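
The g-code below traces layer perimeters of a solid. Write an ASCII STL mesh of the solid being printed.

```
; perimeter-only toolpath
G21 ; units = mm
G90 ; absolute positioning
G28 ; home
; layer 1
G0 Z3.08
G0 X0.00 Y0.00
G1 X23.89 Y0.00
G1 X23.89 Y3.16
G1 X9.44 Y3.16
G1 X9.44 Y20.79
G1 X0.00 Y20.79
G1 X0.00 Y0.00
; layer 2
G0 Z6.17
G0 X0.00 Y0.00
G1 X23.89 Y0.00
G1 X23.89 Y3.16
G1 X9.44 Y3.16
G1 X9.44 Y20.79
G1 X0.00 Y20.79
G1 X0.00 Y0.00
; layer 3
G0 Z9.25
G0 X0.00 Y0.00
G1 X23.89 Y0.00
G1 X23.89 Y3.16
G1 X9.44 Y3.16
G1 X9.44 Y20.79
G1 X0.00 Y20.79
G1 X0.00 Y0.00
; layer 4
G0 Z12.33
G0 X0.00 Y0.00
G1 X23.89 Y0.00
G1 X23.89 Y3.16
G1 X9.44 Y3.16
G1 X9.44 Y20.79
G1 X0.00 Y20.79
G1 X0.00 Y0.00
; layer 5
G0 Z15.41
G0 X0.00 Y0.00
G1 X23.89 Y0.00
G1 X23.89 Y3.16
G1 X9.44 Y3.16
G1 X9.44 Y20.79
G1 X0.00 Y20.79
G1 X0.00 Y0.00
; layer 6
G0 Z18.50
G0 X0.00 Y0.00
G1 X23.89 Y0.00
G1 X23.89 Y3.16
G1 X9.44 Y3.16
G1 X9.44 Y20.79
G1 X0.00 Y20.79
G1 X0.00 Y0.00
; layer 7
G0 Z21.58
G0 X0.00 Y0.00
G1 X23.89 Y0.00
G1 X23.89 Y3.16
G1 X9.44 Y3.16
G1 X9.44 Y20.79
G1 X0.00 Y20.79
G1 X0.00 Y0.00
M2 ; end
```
solid part
  facet normal 0.0000 0.0000 -1.0000
    outer loop
      vertex 23.89 3.16 0.00
      vertex 23.89 0.00 0.00
      vertex 0.00 0.00 0.00
    endloop
  endfacet
  facet normal 0.0000 0.0000 -1.0000
    outer loop
      vertex 9.44 3.16 0.00
      vertex 23.89 3.16 0.00
      vertex 0.00 0.00 0.00
    endloop
  endfacet
  facet normal 0.0000 0.0000 -1.0000
    outer loop
      vertex 9.44 20.79 0.00
      vertex 9.44 3.16 0.00
      vertex 0.00 0.00 0.00
    endloop
  endfacet
  facet normal 0.0000 0.0000 -1.0000
    outer loop
      vertex 0.00 20.79 0.00
      vertex 9.44 20.79 0.00
      vertex 0.00 0.00 0.00
    endloop
  endfacet
  facet normal 0.0000 0.0000 1.0000
    outer loop
      vertex 0.00 0.00 21.58
      vertex 23.89 0.00 21.58
      vertex 23.89 3.16 21.58
    endloop
  endfacet
  facet normal 0.0000 0.0000 1.0000
    outer loop
      vertex 0.00 0.00 21.58
      vertex 23.89 3.16 21.58
      vertex 9.44 3.16 21.58
    endloop
  endfacet
  facet normal 0.0000 0.0000 1.0000
    outer loop
      vertex 0.00 0.00 21.58
      vertex 9.44 3.16 21.58
      vertex 9.44 20.79 21.58
    endloop
  endfacet
  facet normal 0.0000 0.0000 1.0000
    outer loop
      vertex 0.00 0.00 21.58
      vertex 9.44 20.79 21.58
      vertex 0.00 20.79 21.58
    endloop
  endfacet
  facet normal 0.0000 -1.0000 0.0000
    outer loop
      vertex 0.00 0.00 0.00
      vertex 23.89 0.00 0.00
      vertex 23.89 0.00 21.58
    endloop
  endfacet
  facet normal 0.0000 -1.0000 0.0000
    outer loop
      vertex 0.00 0.00 0.00
      vertex 23.89 0.00 21.58
      vertex 0.00 0.00 21.58
    endloop
  endfacet
  facet normal 1.0000 0.0000 0.0000
    outer loop
      vertex 23.89 0.00 0.00
      vertex 23.89 3.16 0.00
      vertex 23.89 3.16 21.58
    endloop
  endfacet
  facet normal 1.0000 0.0000 0.0000
    outer loop
      vertex 23.89 0.00 0.00
      vertex 23.89 3.16 21.58
      vertex 23.89 0.00 21.58
    endloop
  endfacet
  facet normal 0.0000 1.0000 0.0000
    outer loop
      vertex 23.89 3.16 0.00
      vertex 9.44 3.16 0.00
      vertex 9.44 3.16 21.58
    endloop
  endfacet
  facet normal 0.0000 1.0000 0.0000
    outer loop
      vertex 23.89 3.16 0.00
      vertex 9.44 3.16 21.58
      vertex 23.89 3.16 21.58
    endloop
  endfacet
  facet normal 1.0000 0.0000 0.0000
    outer loop
      vertex 9.44 3.16 0.00
      vertex 9.44 20.79 0.00
      vertex 9.44 20.79 21.58
    endloop
  endfacet
  facet normal 1.0000 0.0000 0.0000
    outer loop
      vertex 9.44 3.16 0.00
      vertex 9.44 20.79 21.58
      vertex 9.44 3.16 21.58
    endloop
  endfacet
  facet normal 0.0000 1.0000 0.0000
    outer loop
      vertex 9.44 20.79 0.00
      vertex 0.00 20.79 0.00
      vertex 0.00 20.79 21.58
    endloop
  endfacet
  facet normal 0.0000 1.0000 0.0000
    outer loop
      vertex 9.44 20.79 0.00
      vertex 0.00 20.79 21.58
      vertex 9.44 20.79 21.58
    endloop
  endfacet
  facet normal -1.0000 0.0000 0.0000
    outer loop
      vertex 0.00 20.79 0.00
      vertex 0.00 0.00 0.00
      vertex 0.00 0.00 21.58
    endloop
  endfacet
  facet normal -1.0000 0.0000 0.0000
    outer loop
      vertex 0.00 20.79 0.00
      vertex 0.00 0.00 21.58
      vertex 0.00 20.79 21.58
    endloop
  endfacet
endsolid part

The G0 Z moves step by Δz≈3.08 mm. Every layer's G1 loop is the same polygon, so the solid is a straight extrusion of it from z=0 to z≈21.6. Closing with flat bottom and top caps and triangulating gives 20 facets — an L-shaped prism: outer 23.9 × 20.8 mm, arm thicknesses ≈ 3.16 mm (horizontal) and 9.44 mm (vertical), extruded 21.6 mm in z.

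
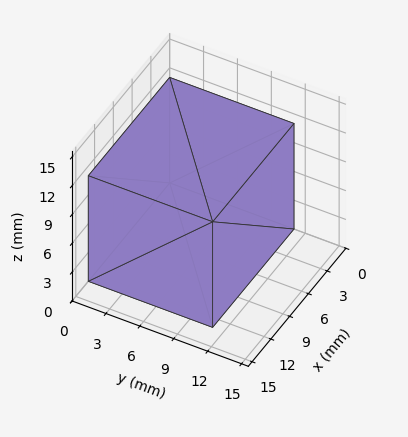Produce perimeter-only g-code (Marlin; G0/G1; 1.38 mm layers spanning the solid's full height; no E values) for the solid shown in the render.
Reading the render: the shape is a rectangular box, roughly 13 × 11 mm footprint and 11 mm tall (dimensions read to the nearest mm from the axis ticks). For the g-code, the solid's height is divided into equal slices at the stated Δz and each level perimeter traced with G1 moves after a G0 lift.

; perimeter-only toolpath
G21 ; units = mm
G90 ; absolute positioning
G28 ; home
; layer 1
G0 Z1.38
G0 X0.00 Y0.00
G1 X13.00 Y0.00
G1 X13.00 Y11.00
G1 X0.00 Y11.00
G1 X0.00 Y0.00
; layer 2
G0 Z2.75
G0 X0.00 Y0.00
G1 X13.00 Y0.00
G1 X13.00 Y11.00
G1 X0.00 Y11.00
G1 X0.00 Y0.00
; layer 3
G0 Z4.12
G0 X0.00 Y0.00
G1 X13.00 Y0.00
G1 X13.00 Y11.00
G1 X0.00 Y11.00
G1 X0.00 Y0.00
; layer 4
G0 Z5.50
G0 X0.00 Y0.00
G1 X13.00 Y0.00
G1 X13.00 Y11.00
G1 X0.00 Y11.00
G1 X0.00 Y0.00
; layer 5
G0 Z6.88
G0 X0.00 Y0.00
G1 X13.00 Y0.00
G1 X13.00 Y11.00
G1 X0.00 Y11.00
G1 X0.00 Y0.00
; layer 6
G0 Z8.25
G0 X0.00 Y0.00
G1 X13.00 Y0.00
G1 X13.00 Y11.00
G1 X0.00 Y11.00
G1 X0.00 Y0.00
; layer 7
G0 Z9.62
G0 X0.00 Y0.00
G1 X13.00 Y0.00
G1 X13.00 Y11.00
G1 X0.00 Y11.00
G1 X0.00 Y0.00
; layer 8
G0 Z11.00
G0 X0.00 Y0.00
G1 X13.00 Y0.00
G1 X13.00 Y11.00
G1 X0.00 Y11.00
G1 X0.00 Y0.00
M2 ; end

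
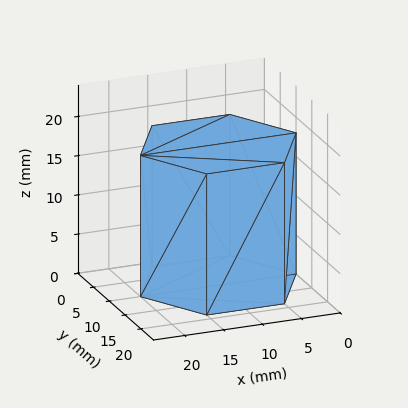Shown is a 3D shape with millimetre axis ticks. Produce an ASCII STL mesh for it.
Reading the render: the shape is a regular 6-sided prism (a cylinder approximated with 6 flat sides), circumscribed radius ≈ 10 mm, height ≈ 18 mm (dimensions read to the nearest mm from the axis ticks). For the STL, each face is triangulated and given an outward normal.

solid part
  facet normal 0.0000 0.0000 -1.0000
    outer loop
      vertex 5.000 18.660 0.000
      vertex 15.000 18.660 0.000
      vertex 20.000 10.000 0.000
    endloop
  endfacet
  facet normal 0.0000 0.0000 -1.0000
    outer loop
      vertex 0.000 10.000 0.000
      vertex 5.000 18.660 0.000
      vertex 20.000 10.000 0.000
    endloop
  endfacet
  facet normal 0.0000 0.0000 -1.0000
    outer loop
      vertex 5.000 1.340 0.000
      vertex 0.000 10.000 0.000
      vertex 20.000 10.000 0.000
    endloop
  endfacet
  facet normal 0.0000 0.0000 -1.0000
    outer loop
      vertex 15.000 1.340 0.000
      vertex 5.000 1.340 0.000
      vertex 20.000 10.000 0.000
    endloop
  endfacet
  facet normal 0.0000 0.0000 1.0000
    outer loop
      vertex 20.000 10.000 18.000
      vertex 15.000 18.660 18.000
      vertex 5.000 18.660 18.000
    endloop
  endfacet
  facet normal 0.0000 0.0000 1.0000
    outer loop
      vertex 20.000 10.000 18.000
      vertex 5.000 18.660 18.000
      vertex 0.000 10.000 18.000
    endloop
  endfacet
  facet normal 0.0000 0.0000 1.0000
    outer loop
      vertex 20.000 10.000 18.000
      vertex 0.000 10.000 18.000
      vertex 5.000 1.340 18.000
    endloop
  endfacet
  facet normal 0.0000 0.0000 1.0000
    outer loop
      vertex 20.000 10.000 18.000
      vertex 5.000 1.340 18.000
      vertex 15.000 1.340 18.000
    endloop
  endfacet
  facet normal 0.8660 0.5000 0.0000
    outer loop
      vertex 20.000 10.000 0.000
      vertex 15.000 18.660 0.000
      vertex 15.000 18.660 18.000
    endloop
  endfacet
  facet normal 0.8660 0.5000 0.0000
    outer loop
      vertex 20.000 10.000 0.000
      vertex 15.000 18.660 18.000
      vertex 20.000 10.000 18.000
    endloop
  endfacet
  facet normal 0.0000 1.0000 0.0000
    outer loop
      vertex 15.000 18.660 0.000
      vertex 5.000 18.660 0.000
      vertex 5.000 18.660 18.000
    endloop
  endfacet
  facet normal 0.0000 1.0000 0.0000
    outer loop
      vertex 15.000 18.660 0.000
      vertex 5.000 18.660 18.000
      vertex 15.000 18.660 18.000
    endloop
  endfacet
  facet normal -0.8660 0.5000 0.0000
    outer loop
      vertex 5.000 18.660 0.000
      vertex 0.000 10.000 0.000
      vertex 0.000 10.000 18.000
    endloop
  endfacet
  facet normal -0.8660 0.5000 0.0000
    outer loop
      vertex 5.000 18.660 0.000
      vertex 0.000 10.000 18.000
      vertex 5.000 18.660 18.000
    endloop
  endfacet
  facet normal -0.8660 -0.5000 0.0000
    outer loop
      vertex 0.000 10.000 0.000
      vertex 5.000 1.340 0.000
      vertex 5.000 1.340 18.000
    endloop
  endfacet
  facet normal -0.8660 -0.5000 0.0000
    outer loop
      vertex 0.000 10.000 0.000
      vertex 5.000 1.340 18.000
      vertex 0.000 10.000 18.000
    endloop
  endfacet
  facet normal 0.0000 -1.0000 0.0000
    outer loop
      vertex 5.000 1.340 0.000
      vertex 15.000 1.340 0.000
      vertex 15.000 1.340 18.000
    endloop
  endfacet
  facet normal 0.0000 -1.0000 0.0000
    outer loop
      vertex 5.000 1.340 0.000
      vertex 15.000 1.340 18.000
      vertex 5.000 1.340 18.000
    endloop
  endfacet
  facet normal 0.8660 -0.5000 0.0000
    outer loop
      vertex 15.000 1.340 0.000
      vertex 20.000 10.000 0.000
      vertex 20.000 10.000 18.000
    endloop
  endfacet
  facet normal 0.8660 -0.5000 0.0000
    outer loop
      vertex 15.000 1.340 0.000
      vertex 20.000 10.000 18.000
      vertex 15.000 1.340 18.000
    endloop
  endfacet
endsolid part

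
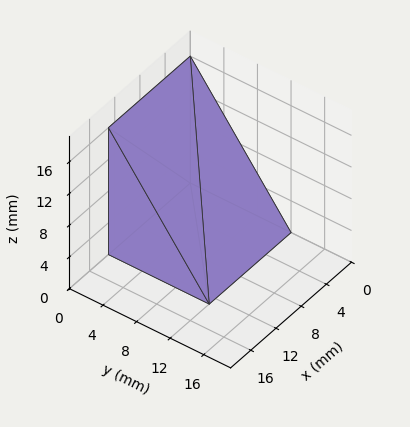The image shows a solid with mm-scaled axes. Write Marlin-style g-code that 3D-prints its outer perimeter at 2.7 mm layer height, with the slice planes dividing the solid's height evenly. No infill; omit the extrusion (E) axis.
Reading the render: the shape is a wedge (ramp): 13 × 12 mm base, rising to 16 mm along the y=0 edge and sloping linearly to z=0 at y=12 (dimensions read to the nearest mm from the axis ticks). For the g-code, the solid's height is divided into equal slices at the stated Δz and each level perimeter traced with G1 moves after a G0 lift.

; perimeter-only toolpath
G21 ; units = mm
G90 ; absolute positioning
G28 ; home
; layer 1
G0 Z2.7
G0 X0.0 Y0.0
G1 X13.0 Y0.0
G1 X13.0 Y10.0
G1 X0.0 Y10.0
G1 X0.0 Y0.0
; layer 2
G0 Z5.3
G0 X0.0 Y0.0
G1 X13.0 Y0.0
G1 X13.0 Y8.0
G1 X0.0 Y8.0
G1 X0.0 Y0.0
; layer 3
G0 Z8.0
G0 X0.0 Y0.0
G1 X13.0 Y0.0
G1 X13.0 Y6.0
G1 X0.0 Y6.0
G1 X0.0 Y0.0
; layer 4
G0 Z10.7
G0 X0.0 Y0.0
G1 X13.0 Y0.0
G1 X13.0 Y4.0
G1 X0.0 Y4.0
G1 X0.0 Y0.0
; layer 5
G0 Z13.3
G0 X0.0 Y0.0
G1 X13.0 Y0.0
G1 X13.0 Y2.0
G1 X0.0 Y2.0
G1 X0.0 Y0.0
M2 ; end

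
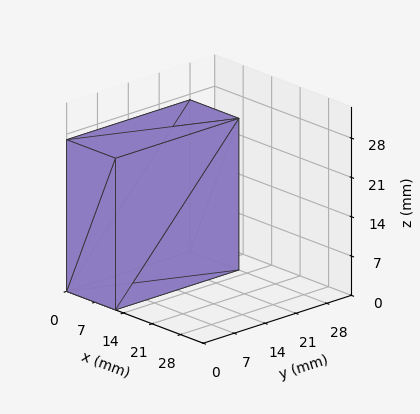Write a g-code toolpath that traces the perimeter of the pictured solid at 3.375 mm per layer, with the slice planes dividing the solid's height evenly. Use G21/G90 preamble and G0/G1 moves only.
Reading the render: the shape is a rectangular box, roughly 12 × 28 mm footprint and 27 mm tall (dimensions read to the nearest mm from the axis ticks). For the g-code, the solid's height is divided into equal slices at the stated Δz and each level perimeter traced with G1 moves after a G0 lift.

; perimeter-only toolpath
G21 ; units = mm
G90 ; absolute positioning
G28 ; home
; layer 1
G0 Z3.375
G0 X0.000 Y0.000
G1 X12.000 Y0.000
G1 X12.000 Y28.000
G1 X0.000 Y28.000
G1 X0.000 Y0.000
; layer 2
G0 Z6.750
G0 X0.000 Y0.000
G1 X12.000 Y0.000
G1 X12.000 Y28.000
G1 X0.000 Y28.000
G1 X0.000 Y0.000
; layer 3
G0 Z10.125
G0 X0.000 Y0.000
G1 X12.000 Y0.000
G1 X12.000 Y28.000
G1 X0.000 Y28.000
G1 X0.000 Y0.000
; layer 4
G0 Z13.500
G0 X0.000 Y0.000
G1 X12.000 Y0.000
G1 X12.000 Y28.000
G1 X0.000 Y28.000
G1 X0.000 Y0.000
; layer 5
G0 Z16.875
G0 X0.000 Y0.000
G1 X12.000 Y0.000
G1 X12.000 Y28.000
G1 X0.000 Y28.000
G1 X0.000 Y0.000
; layer 6
G0 Z20.250
G0 X0.000 Y0.000
G1 X12.000 Y0.000
G1 X12.000 Y28.000
G1 X0.000 Y28.000
G1 X0.000 Y0.000
; layer 7
G0 Z23.625
G0 X0.000 Y0.000
G1 X12.000 Y0.000
G1 X12.000 Y28.000
G1 X0.000 Y28.000
G1 X0.000 Y0.000
; layer 8
G0 Z27.000
G0 X0.000 Y0.000
G1 X12.000 Y0.000
G1 X12.000 Y28.000
G1 X0.000 Y28.000
G1 X0.000 Y0.000
M2 ; end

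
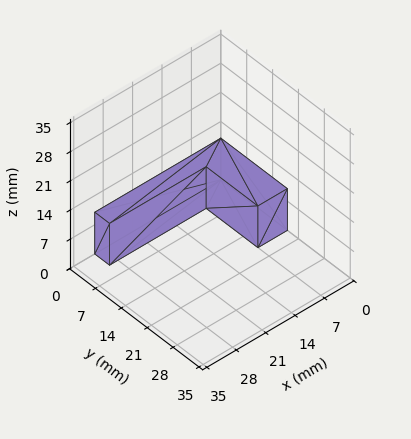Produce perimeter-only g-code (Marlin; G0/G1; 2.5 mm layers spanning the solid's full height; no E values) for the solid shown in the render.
Reading the render: the shape is an L-shaped prism: outer 30 × 18 mm, arm thicknesses ≈ 4 mm (horizontal) and 7 mm (vertical), extruded 10 mm in z (dimensions read to the nearest mm from the axis ticks). For the g-code, the solid's height is divided into equal slices at the stated Δz and each level perimeter traced with G1 moves after a G0 lift.

; perimeter-only toolpath
G21 ; units = mm
G90 ; absolute positioning
G28 ; home
; layer 1
G0 Z2.5
G0 X0.0 Y0.0
G1 X30.0 Y0.0
G1 X30.0 Y4.0
G1 X7.0 Y4.0
G1 X7.0 Y18.0
G1 X0.0 Y18.0
G1 X0.0 Y0.0
; layer 2
G0 Z5.0
G0 X0.0 Y0.0
G1 X30.0 Y0.0
G1 X30.0 Y4.0
G1 X7.0 Y4.0
G1 X7.0 Y18.0
G1 X0.0 Y18.0
G1 X0.0 Y0.0
; layer 3
G0 Z7.5
G0 X0.0 Y0.0
G1 X30.0 Y0.0
G1 X30.0 Y4.0
G1 X7.0 Y4.0
G1 X7.0 Y18.0
G1 X0.0 Y18.0
G1 X0.0 Y0.0
; layer 4
G0 Z10.0
G0 X0.0 Y0.0
G1 X30.0 Y0.0
G1 X30.0 Y4.0
G1 X7.0 Y4.0
G1 X7.0 Y18.0
G1 X0.0 Y18.0
G1 X0.0 Y0.0
M2 ; end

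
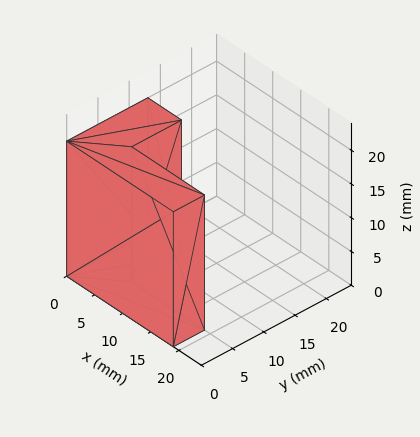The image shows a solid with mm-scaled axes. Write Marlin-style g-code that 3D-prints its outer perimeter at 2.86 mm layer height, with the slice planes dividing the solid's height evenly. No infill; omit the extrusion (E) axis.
Reading the render: the shape is an L-shaped prism: outer 19 × 13 mm, arm thicknesses ≈ 5 mm (horizontal) and 6 mm (vertical), extruded 20 mm in z (dimensions read to the nearest mm from the axis ticks). For the g-code, the solid's height is divided into equal slices at the stated Δz and each level perimeter traced with G1 moves after a G0 lift.

; perimeter-only toolpath
G21 ; units = mm
G90 ; absolute positioning
G28 ; home
; layer 1
G0 Z2.86
G0 X0.00 Y0.00
G1 X19.00 Y0.00
G1 X19.00 Y5.00
G1 X6.00 Y5.00
G1 X6.00 Y13.00
G1 X0.00 Y13.00
G1 X0.00 Y0.00
; layer 2
G0 Z5.71
G0 X0.00 Y0.00
G1 X19.00 Y0.00
G1 X19.00 Y5.00
G1 X6.00 Y5.00
G1 X6.00 Y13.00
G1 X0.00 Y13.00
G1 X0.00 Y0.00
; layer 3
G0 Z8.57
G0 X0.00 Y0.00
G1 X19.00 Y0.00
G1 X19.00 Y5.00
G1 X6.00 Y5.00
G1 X6.00 Y13.00
G1 X0.00 Y13.00
G1 X0.00 Y0.00
; layer 4
G0 Z11.43
G0 X0.00 Y0.00
G1 X19.00 Y0.00
G1 X19.00 Y5.00
G1 X6.00 Y5.00
G1 X6.00 Y13.00
G1 X0.00 Y13.00
G1 X0.00 Y0.00
; layer 5
G0 Z14.29
G0 X0.00 Y0.00
G1 X19.00 Y0.00
G1 X19.00 Y5.00
G1 X6.00 Y5.00
G1 X6.00 Y13.00
G1 X0.00 Y13.00
G1 X0.00 Y0.00
; layer 6
G0 Z17.14
G0 X0.00 Y0.00
G1 X19.00 Y0.00
G1 X19.00 Y5.00
G1 X6.00 Y5.00
G1 X6.00 Y13.00
G1 X0.00 Y13.00
G1 X0.00 Y0.00
; layer 7
G0 Z20.00
G0 X0.00 Y0.00
G1 X19.00 Y0.00
G1 X19.00 Y5.00
G1 X6.00 Y5.00
G1 X6.00 Y13.00
G1 X0.00 Y13.00
G1 X0.00 Y0.00
M2 ; end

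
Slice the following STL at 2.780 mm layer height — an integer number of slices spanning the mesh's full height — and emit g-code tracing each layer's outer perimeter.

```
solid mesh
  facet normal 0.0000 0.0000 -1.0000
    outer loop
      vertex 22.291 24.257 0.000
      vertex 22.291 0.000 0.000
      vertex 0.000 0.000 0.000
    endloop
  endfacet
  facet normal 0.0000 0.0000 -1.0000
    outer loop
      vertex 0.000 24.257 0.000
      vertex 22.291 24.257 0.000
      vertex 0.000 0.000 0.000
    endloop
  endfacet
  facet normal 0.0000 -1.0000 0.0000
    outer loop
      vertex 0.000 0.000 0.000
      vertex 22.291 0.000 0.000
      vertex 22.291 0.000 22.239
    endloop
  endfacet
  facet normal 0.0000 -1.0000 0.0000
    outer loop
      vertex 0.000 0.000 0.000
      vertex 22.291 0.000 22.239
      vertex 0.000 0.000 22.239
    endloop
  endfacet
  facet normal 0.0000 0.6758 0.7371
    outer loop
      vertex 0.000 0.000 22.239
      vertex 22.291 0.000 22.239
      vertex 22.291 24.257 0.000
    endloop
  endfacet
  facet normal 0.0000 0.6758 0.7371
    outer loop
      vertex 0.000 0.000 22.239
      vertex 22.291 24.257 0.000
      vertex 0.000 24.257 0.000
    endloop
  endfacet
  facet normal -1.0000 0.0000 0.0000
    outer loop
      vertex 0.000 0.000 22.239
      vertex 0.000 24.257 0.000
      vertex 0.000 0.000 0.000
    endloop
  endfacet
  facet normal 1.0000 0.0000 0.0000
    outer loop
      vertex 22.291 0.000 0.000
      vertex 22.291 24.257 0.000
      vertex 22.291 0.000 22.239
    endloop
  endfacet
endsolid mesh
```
; perimeter-only toolpath
G21 ; units = mm
G90 ; absolute positioning
G28 ; home
; layer 1
G0 Z2.780
G0 X0.000 Y0.000
G1 X22.291 Y0.000
G1 X22.291 Y21.225
G1 X0.000 Y21.225
G1 X0.000 Y0.000
; layer 2
G0 Z5.560
G0 X0.000 Y0.000
G1 X22.291 Y0.000
G1 X22.291 Y18.193
G1 X0.000 Y18.193
G1 X0.000 Y0.000
; layer 3
G0 Z8.340
G0 X0.000 Y0.000
G1 X22.291 Y0.000
G1 X22.291 Y15.161
G1 X0.000 Y15.161
G1 X0.000 Y0.000
; layer 4
G0 Z11.120
G0 X0.000 Y0.000
G1 X22.291 Y0.000
G1 X22.291 Y12.129
G1 X0.000 Y12.129
G1 X0.000 Y0.000
; layer 5
G0 Z13.899
G0 X0.000 Y0.000
G1 X22.291 Y0.000
G1 X22.291 Y9.096
G1 X0.000 Y9.096
G1 X0.000 Y0.000
; layer 6
G0 Z16.679
G0 X0.000 Y0.000
G1 X22.291 Y0.000
G1 X22.291 Y6.064
G1 X0.000 Y6.064
G1 X0.000 Y0.000
; layer 7
G0 Z19.459
G0 X0.000 Y0.000
G1 X22.291 Y0.000
G1 X22.291 Y3.032
G1 X0.000 Y3.032
G1 X0.000 Y0.000
M2 ; end

The solid is a wedge (ramp): 22.3 × 24.3 mm base, rising to 22.2 mm along the y=0 edge and sloping linearly to z=0 at y=24.3. Slicing at Δz = 2.780 mm — 8 equal slices spanning the solid's height, so layer i sits at z = i·h/8 — gives 7 non-empty perimeters. Each is a 4-segment closed polygon; G0 lifts to the layer z and rapids to the start vertex, then G1 traces the edges. The cross-section shrinks linearly with z (the slice at the apex is degenerate and omitted).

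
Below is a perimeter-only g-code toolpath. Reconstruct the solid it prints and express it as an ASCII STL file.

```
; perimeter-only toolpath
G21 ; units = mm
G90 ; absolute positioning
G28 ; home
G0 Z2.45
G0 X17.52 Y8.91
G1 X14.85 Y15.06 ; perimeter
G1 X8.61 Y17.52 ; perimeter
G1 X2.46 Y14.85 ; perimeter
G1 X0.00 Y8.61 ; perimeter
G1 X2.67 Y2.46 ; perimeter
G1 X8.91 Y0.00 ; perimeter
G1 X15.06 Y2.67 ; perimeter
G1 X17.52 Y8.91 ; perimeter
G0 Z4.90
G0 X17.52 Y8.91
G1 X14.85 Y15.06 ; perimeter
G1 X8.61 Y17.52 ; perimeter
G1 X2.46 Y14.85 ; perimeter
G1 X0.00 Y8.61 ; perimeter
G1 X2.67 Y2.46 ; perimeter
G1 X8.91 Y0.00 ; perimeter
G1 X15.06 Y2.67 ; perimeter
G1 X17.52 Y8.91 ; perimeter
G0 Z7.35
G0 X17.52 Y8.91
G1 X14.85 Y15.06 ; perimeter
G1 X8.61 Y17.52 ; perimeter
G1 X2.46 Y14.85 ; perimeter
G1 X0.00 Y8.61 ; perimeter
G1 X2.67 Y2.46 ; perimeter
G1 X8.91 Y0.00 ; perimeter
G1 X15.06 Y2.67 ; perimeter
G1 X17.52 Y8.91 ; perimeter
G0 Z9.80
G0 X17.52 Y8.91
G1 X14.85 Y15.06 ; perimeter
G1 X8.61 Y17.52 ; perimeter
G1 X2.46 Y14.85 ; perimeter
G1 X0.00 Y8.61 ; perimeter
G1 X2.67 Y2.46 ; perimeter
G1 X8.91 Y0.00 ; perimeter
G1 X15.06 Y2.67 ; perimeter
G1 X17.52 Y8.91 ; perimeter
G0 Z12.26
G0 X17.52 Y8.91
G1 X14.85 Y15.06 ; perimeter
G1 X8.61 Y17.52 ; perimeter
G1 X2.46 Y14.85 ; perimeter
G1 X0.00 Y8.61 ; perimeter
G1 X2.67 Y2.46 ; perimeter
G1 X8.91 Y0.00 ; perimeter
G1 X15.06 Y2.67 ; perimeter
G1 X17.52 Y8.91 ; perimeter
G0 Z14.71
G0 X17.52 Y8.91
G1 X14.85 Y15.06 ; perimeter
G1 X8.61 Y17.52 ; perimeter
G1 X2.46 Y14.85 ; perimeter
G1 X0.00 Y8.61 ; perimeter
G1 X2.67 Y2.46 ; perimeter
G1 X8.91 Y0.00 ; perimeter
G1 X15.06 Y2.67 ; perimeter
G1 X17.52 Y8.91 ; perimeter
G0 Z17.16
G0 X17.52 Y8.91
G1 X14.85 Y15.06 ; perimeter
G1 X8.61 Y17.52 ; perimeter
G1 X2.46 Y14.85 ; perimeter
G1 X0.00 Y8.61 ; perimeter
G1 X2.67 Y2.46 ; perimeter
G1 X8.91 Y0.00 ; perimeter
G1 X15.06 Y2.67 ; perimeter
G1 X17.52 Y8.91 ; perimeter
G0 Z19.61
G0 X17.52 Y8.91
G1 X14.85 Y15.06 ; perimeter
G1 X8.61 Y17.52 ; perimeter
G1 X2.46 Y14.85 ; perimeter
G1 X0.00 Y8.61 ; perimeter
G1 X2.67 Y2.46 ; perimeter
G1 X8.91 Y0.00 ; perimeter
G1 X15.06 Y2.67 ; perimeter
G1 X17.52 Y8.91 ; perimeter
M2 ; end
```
solid part
  facet normal 0.0000 0.0000 -1.0000
    outer loop
      vertex 8.61 17.52 0.00
      vertex 14.85 15.06 0.00
      vertex 17.52 8.91 0.00
    endloop
  endfacet
  facet normal 0.0000 0.0000 -1.0000
    outer loop
      vertex 2.46 14.85 0.00
      vertex 8.61 17.52 0.00
      vertex 17.52 8.91 0.00
    endloop
  endfacet
  facet normal 0.0000 0.0000 -1.0000
    outer loop
      vertex 0.00 8.61 0.00
      vertex 2.46 14.85 0.00
      vertex 17.52 8.91 0.00
    endloop
  endfacet
  facet normal 0.0000 0.0000 -1.0000
    outer loop
      vertex 2.67 2.46 0.00
      vertex 0.00 8.61 0.00
      vertex 17.52 8.91 0.00
    endloop
  endfacet
  facet normal 0.0000 0.0000 -1.0000
    outer loop
      vertex 8.91 0.00 0.00
      vertex 2.67 2.46 0.00
      vertex 17.52 8.91 0.00
    endloop
  endfacet
  facet normal 0.0000 0.0000 -1.0000
    outer loop
      vertex 15.06 2.67 0.00
      vertex 8.91 0.00 0.00
      vertex 17.52 8.91 0.00
    endloop
  endfacet
  facet normal 0.0000 0.0000 1.0000
    outer loop
      vertex 17.52 8.91 19.61
      vertex 14.85 15.06 19.61
      vertex 8.61 17.52 19.61
    endloop
  endfacet
  facet normal 0.0000 0.0000 1.0000
    outer loop
      vertex 17.52 8.91 19.61
      vertex 8.61 17.52 19.61
      vertex 2.46 14.85 19.61
    endloop
  endfacet
  facet normal 0.0000 0.0000 1.0000
    outer loop
      vertex 17.52 8.91 19.61
      vertex 2.46 14.85 19.61
      vertex 0.00 8.61 19.61
    endloop
  endfacet
  facet normal 0.0000 0.0000 1.0000
    outer loop
      vertex 17.52 8.91 19.61
      vertex 0.00 8.61 19.61
      vertex 2.67 2.46 19.61
    endloop
  endfacet
  facet normal 0.0000 0.0000 1.0000
    outer loop
      vertex 17.52 8.91 19.61
      vertex 2.67 2.46 19.61
      vertex 8.91 0.00 19.61
    endloop
  endfacet
  facet normal 0.0000 0.0000 1.0000
    outer loop
      vertex 17.52 8.91 19.61
      vertex 8.91 0.00 19.61
      vertex 15.06 2.67 19.61
    endloop
  endfacet
  facet normal 0.9173 0.3982 0.0000
    outer loop
      vertex 17.52 8.91 0.00
      vertex 14.85 15.06 0.00
      vertex 14.85 15.06 19.61
    endloop
  endfacet
  facet normal 0.9173 0.3982 0.0000
    outer loop
      vertex 17.52 8.91 0.00
      vertex 14.85 15.06 19.61
      vertex 17.52 8.91 19.61
    endloop
  endfacet
  facet normal 0.3668 0.9303 0.0000
    outer loop
      vertex 14.85 15.06 0.00
      vertex 8.61 17.52 0.00
      vertex 8.61 17.52 19.61
    endloop
  endfacet
  facet normal 0.3668 0.9303 0.0000
    outer loop
      vertex 14.85 15.06 0.00
      vertex 8.61 17.52 19.61
      vertex 14.85 15.06 19.61
    endloop
  endfacet
  facet normal -0.3982 0.9173 0.0000
    outer loop
      vertex 8.61 17.52 0.00
      vertex 2.46 14.85 0.00
      vertex 2.46 14.85 19.61
    endloop
  endfacet
  facet normal -0.3982 0.9173 0.0000
    outer loop
      vertex 8.61 17.52 0.00
      vertex 2.46 14.85 19.61
      vertex 8.61 17.52 19.61
    endloop
  endfacet
  facet normal -0.9303 0.3668 0.0000
    outer loop
      vertex 2.46 14.85 0.00
      vertex 0.00 8.61 0.00
      vertex 0.00 8.61 19.61
    endloop
  endfacet
  facet normal -0.9303 0.3668 0.0000
    outer loop
      vertex 2.46 14.85 0.00
      vertex 0.00 8.61 19.61
      vertex 2.46 14.85 19.61
    endloop
  endfacet
  facet normal -0.9173 -0.3982 0.0000
    outer loop
      vertex 0.00 8.61 0.00
      vertex 2.67 2.46 0.00
      vertex 2.67 2.46 19.61
    endloop
  endfacet
  facet normal -0.9173 -0.3982 0.0000
    outer loop
      vertex 0.00 8.61 0.00
      vertex 2.67 2.46 19.61
      vertex 0.00 8.61 19.61
    endloop
  endfacet
  facet normal -0.3668 -0.9303 0.0000
    outer loop
      vertex 2.67 2.46 0.00
      vertex 8.91 0.00 0.00
      vertex 8.91 0.00 19.61
    endloop
  endfacet
  facet normal -0.3668 -0.9303 0.0000
    outer loop
      vertex 2.67 2.46 0.00
      vertex 8.91 0.00 19.61
      vertex 2.67 2.46 19.61
    endloop
  endfacet
  facet normal 0.3982 -0.9173 0.0000
    outer loop
      vertex 8.91 0.00 0.00
      vertex 15.06 2.67 0.00
      vertex 15.06 2.67 19.61
    endloop
  endfacet
  facet normal 0.3982 -0.9173 0.0000
    outer loop
      vertex 8.91 0.00 0.00
      vertex 15.06 2.67 19.61
      vertex 8.91 0.00 19.61
    endloop
  endfacet
  facet normal 0.9303 -0.3668 0.0000
    outer loop
      vertex 15.06 2.67 0.00
      vertex 17.52 8.91 0.00
      vertex 17.52 8.91 19.61
    endloop
  endfacet
  facet normal 0.9303 -0.3668 0.0000
    outer loop
      vertex 15.06 2.67 0.00
      vertex 17.52 8.91 19.61
      vertex 15.06 2.67 19.61
    endloop
  endfacet
endsolid part

The G0 Z moves step by Δz≈2.45 mm. Every layer's G1 loop is the same polygon, so the solid is a straight extrusion of it from z=0 to z≈19.6. Closing with flat bottom and top caps and triangulating gives 28 facets — a regular 8-sided prism (a cylinder approximated with 8 flat sides), circumscribed radius ≈ 8.76 mm, height ≈ 19.6 mm.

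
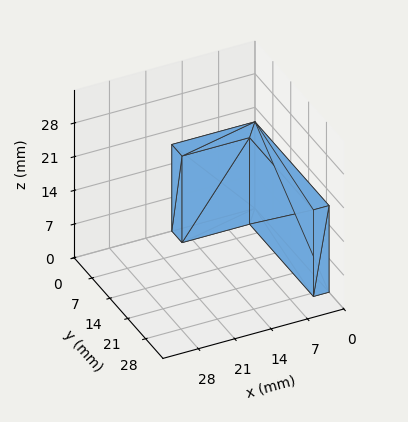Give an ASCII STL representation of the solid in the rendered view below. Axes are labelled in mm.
Reading the render: the shape is an L-shaped prism: outer 16 × 29 mm, arm thicknesses ≈ 4 mm (horizontal) and 3 mm (vertical), extruded 18 mm in z (dimensions read to the nearest mm from the axis ticks). For the STL, each face is triangulated and given an outward normal.

solid part
  facet normal 0.0000 0.0000 -1.0000
    outer loop
      vertex 16.00 4.00 0.00
      vertex 16.00 0.00 0.00
      vertex 0.00 0.00 0.00
    endloop
  endfacet
  facet normal 0.0000 0.0000 -1.0000
    outer loop
      vertex 3.00 4.00 0.00
      vertex 16.00 4.00 0.00
      vertex 0.00 0.00 0.00
    endloop
  endfacet
  facet normal 0.0000 0.0000 -1.0000
    outer loop
      vertex 3.00 29.00 0.00
      vertex 3.00 4.00 0.00
      vertex 0.00 0.00 0.00
    endloop
  endfacet
  facet normal 0.0000 0.0000 -1.0000
    outer loop
      vertex 0.00 29.00 0.00
      vertex 3.00 29.00 0.00
      vertex 0.00 0.00 0.00
    endloop
  endfacet
  facet normal 0.0000 0.0000 1.0000
    outer loop
      vertex 0.00 0.00 18.00
      vertex 16.00 0.00 18.00
      vertex 16.00 4.00 18.00
    endloop
  endfacet
  facet normal 0.0000 0.0000 1.0000
    outer loop
      vertex 0.00 0.00 18.00
      vertex 16.00 4.00 18.00
      vertex 3.00 4.00 18.00
    endloop
  endfacet
  facet normal 0.0000 0.0000 1.0000
    outer loop
      vertex 0.00 0.00 18.00
      vertex 3.00 4.00 18.00
      vertex 3.00 29.00 18.00
    endloop
  endfacet
  facet normal 0.0000 0.0000 1.0000
    outer loop
      vertex 0.00 0.00 18.00
      vertex 3.00 29.00 18.00
      vertex 0.00 29.00 18.00
    endloop
  endfacet
  facet normal 0.0000 -1.0000 0.0000
    outer loop
      vertex 0.00 0.00 0.00
      vertex 16.00 0.00 0.00
      vertex 16.00 0.00 18.00
    endloop
  endfacet
  facet normal 0.0000 -1.0000 0.0000
    outer loop
      vertex 0.00 0.00 0.00
      vertex 16.00 0.00 18.00
      vertex 0.00 0.00 18.00
    endloop
  endfacet
  facet normal 1.0000 0.0000 0.0000
    outer loop
      vertex 16.00 0.00 0.00
      vertex 16.00 4.00 0.00
      vertex 16.00 4.00 18.00
    endloop
  endfacet
  facet normal 1.0000 0.0000 0.0000
    outer loop
      vertex 16.00 0.00 0.00
      vertex 16.00 4.00 18.00
      vertex 16.00 0.00 18.00
    endloop
  endfacet
  facet normal 0.0000 1.0000 0.0000
    outer loop
      vertex 16.00 4.00 0.00
      vertex 3.00 4.00 0.00
      vertex 3.00 4.00 18.00
    endloop
  endfacet
  facet normal 0.0000 1.0000 0.0000
    outer loop
      vertex 16.00 4.00 0.00
      vertex 3.00 4.00 18.00
      vertex 16.00 4.00 18.00
    endloop
  endfacet
  facet normal 1.0000 0.0000 0.0000
    outer loop
      vertex 3.00 4.00 0.00
      vertex 3.00 29.00 0.00
      vertex 3.00 29.00 18.00
    endloop
  endfacet
  facet normal 1.0000 0.0000 0.0000
    outer loop
      vertex 3.00 4.00 0.00
      vertex 3.00 29.00 18.00
      vertex 3.00 4.00 18.00
    endloop
  endfacet
  facet normal 0.0000 1.0000 0.0000
    outer loop
      vertex 3.00 29.00 0.00
      vertex 0.00 29.00 0.00
      vertex 0.00 29.00 18.00
    endloop
  endfacet
  facet normal 0.0000 1.0000 0.0000
    outer loop
      vertex 3.00 29.00 0.00
      vertex 0.00 29.00 18.00
      vertex 3.00 29.00 18.00
    endloop
  endfacet
  facet normal -1.0000 0.0000 0.0000
    outer loop
      vertex 0.00 29.00 0.00
      vertex 0.00 0.00 0.00
      vertex 0.00 0.00 18.00
    endloop
  endfacet
  facet normal -1.0000 0.0000 0.0000
    outer loop
      vertex 0.00 29.00 0.00
      vertex 0.00 0.00 18.00
      vertex 0.00 29.00 18.00
    endloop
  endfacet
endsolid part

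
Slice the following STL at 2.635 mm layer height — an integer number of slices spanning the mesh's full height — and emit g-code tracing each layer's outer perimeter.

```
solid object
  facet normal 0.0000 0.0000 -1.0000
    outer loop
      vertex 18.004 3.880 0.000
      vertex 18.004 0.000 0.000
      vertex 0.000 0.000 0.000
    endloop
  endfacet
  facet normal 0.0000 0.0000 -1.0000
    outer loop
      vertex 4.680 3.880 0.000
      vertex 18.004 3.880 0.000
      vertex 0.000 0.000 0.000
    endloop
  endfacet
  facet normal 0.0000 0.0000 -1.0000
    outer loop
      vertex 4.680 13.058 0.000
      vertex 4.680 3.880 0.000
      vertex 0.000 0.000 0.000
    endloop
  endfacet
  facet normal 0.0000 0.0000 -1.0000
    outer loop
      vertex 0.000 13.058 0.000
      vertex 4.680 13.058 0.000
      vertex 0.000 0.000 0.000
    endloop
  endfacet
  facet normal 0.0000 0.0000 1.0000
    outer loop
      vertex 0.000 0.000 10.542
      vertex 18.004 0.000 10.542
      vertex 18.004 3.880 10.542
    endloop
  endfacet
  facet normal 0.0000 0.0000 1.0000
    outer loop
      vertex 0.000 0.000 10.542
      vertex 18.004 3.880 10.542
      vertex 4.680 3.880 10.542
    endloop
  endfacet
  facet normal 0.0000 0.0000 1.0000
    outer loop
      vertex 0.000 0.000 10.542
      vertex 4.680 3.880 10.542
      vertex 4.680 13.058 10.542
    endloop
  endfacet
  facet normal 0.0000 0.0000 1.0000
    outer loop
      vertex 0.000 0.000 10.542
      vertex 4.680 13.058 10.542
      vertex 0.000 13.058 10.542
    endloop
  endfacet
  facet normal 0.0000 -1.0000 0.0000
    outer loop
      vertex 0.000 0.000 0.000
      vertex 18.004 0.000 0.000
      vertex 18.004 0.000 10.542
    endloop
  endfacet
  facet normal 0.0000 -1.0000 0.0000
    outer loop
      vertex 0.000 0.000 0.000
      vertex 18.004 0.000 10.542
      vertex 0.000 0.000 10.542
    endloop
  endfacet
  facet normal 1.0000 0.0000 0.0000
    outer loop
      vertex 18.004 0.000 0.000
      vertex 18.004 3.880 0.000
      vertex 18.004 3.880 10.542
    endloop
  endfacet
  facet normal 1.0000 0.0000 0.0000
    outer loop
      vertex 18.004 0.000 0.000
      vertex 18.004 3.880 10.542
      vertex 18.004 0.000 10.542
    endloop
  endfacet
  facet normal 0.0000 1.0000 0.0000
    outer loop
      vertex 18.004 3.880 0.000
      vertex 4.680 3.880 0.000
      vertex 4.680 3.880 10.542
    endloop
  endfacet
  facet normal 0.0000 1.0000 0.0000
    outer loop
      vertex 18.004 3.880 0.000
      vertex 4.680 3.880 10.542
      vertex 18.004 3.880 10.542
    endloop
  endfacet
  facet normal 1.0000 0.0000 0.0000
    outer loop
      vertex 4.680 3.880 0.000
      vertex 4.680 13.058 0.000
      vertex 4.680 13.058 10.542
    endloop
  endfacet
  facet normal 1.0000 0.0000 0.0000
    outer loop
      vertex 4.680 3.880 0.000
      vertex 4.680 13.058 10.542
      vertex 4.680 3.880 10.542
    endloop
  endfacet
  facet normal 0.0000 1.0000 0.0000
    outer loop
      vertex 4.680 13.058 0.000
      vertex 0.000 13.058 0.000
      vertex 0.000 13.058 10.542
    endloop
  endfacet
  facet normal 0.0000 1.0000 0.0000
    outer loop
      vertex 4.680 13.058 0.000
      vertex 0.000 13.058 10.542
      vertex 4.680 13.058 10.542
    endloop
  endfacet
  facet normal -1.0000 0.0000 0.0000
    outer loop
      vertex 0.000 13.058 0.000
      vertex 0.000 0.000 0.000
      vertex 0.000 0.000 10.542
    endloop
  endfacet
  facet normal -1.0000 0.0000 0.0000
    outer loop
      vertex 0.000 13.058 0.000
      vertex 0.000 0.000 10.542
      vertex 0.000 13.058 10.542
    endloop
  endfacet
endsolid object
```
; perimeter-only toolpath
G21 ; units = mm
G90 ; absolute positioning
G28 ; home
; layer 1
G0 Z2.635
G0 X0.000 Y0.000
G1 X18.004 Y0.000
G1 X18.004 Y3.880
G1 X4.680 Y3.880
G1 X4.680 Y13.058
G1 X0.000 Y13.058
G1 X0.000 Y0.000
; layer 2
G0 Z5.271
G0 X0.000 Y0.000
G1 X18.004 Y0.000
G1 X18.004 Y3.880
G1 X4.680 Y3.880
G1 X4.680 Y13.058
G1 X0.000 Y13.058
G1 X0.000 Y0.000
; layer 3
G0 Z7.906
G0 X0.000 Y0.000
G1 X18.004 Y0.000
G1 X18.004 Y3.880
G1 X4.680 Y3.880
G1 X4.680 Y13.058
G1 X0.000 Y13.058
G1 X0.000 Y0.000
; layer 4
G0 Z10.542
G0 X0.000 Y0.000
G1 X18.004 Y0.000
G1 X18.004 Y3.880
G1 X4.680 Y3.880
G1 X4.680 Y13.058
G1 X0.000 Y13.058
G1 X0.000 Y0.000
M2 ; end

The solid is an L-shaped prism: outer 18 × 13.1 mm, arm thicknesses ≈ 3.88 mm (horizontal) and 4.68 mm (vertical), extruded 10.5 mm in z. Slicing at Δz = 2.635 mm — 4 equal slices spanning the solid's height, so layer i sits at z = i·h/4 — gives 4 non-empty perimeters. Each is a 6-segment closed polygon; G0 lifts to the layer z and rapids to the start vertex, then G1 traces the edges.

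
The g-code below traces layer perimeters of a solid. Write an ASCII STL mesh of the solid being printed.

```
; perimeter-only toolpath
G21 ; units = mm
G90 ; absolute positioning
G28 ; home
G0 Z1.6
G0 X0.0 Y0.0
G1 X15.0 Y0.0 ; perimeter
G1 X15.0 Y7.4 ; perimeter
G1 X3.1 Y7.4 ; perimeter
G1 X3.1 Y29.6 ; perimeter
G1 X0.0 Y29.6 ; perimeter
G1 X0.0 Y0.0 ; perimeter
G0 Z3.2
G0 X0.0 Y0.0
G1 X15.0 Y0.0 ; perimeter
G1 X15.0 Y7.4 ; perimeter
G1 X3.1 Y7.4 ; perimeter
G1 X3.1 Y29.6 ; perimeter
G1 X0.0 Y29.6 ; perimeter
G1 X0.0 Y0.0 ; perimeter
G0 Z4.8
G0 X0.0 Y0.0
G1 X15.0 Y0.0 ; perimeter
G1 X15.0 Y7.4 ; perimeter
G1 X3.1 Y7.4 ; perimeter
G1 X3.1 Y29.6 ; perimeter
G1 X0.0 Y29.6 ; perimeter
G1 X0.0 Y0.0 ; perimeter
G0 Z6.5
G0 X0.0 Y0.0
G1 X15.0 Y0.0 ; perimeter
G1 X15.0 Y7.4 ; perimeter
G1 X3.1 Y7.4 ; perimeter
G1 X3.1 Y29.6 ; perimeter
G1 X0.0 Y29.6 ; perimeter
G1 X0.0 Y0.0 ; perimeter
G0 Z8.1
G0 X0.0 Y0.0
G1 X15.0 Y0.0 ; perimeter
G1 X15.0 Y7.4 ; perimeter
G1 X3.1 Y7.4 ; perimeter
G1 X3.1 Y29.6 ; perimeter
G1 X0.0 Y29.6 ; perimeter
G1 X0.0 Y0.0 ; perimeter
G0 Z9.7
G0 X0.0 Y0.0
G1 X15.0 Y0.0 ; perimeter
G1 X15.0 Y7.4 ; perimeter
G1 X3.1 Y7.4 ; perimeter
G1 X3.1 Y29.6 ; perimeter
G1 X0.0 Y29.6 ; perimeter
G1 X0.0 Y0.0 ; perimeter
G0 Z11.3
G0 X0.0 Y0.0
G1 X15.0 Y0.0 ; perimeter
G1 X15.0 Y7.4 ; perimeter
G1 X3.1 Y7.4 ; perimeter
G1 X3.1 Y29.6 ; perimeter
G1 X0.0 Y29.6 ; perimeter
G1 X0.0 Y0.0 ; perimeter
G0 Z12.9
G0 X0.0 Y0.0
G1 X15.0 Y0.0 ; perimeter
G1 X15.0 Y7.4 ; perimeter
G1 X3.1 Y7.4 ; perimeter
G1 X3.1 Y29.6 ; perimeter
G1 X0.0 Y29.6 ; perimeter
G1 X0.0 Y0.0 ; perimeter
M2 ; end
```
solid part
  facet normal 0.0000 0.0000 -1.0000
    outer loop
      vertex 15.0 7.4 0.0
      vertex 15.0 0.0 0.0
      vertex 0.0 0.0 0.0
    endloop
  endfacet
  facet normal 0.0000 0.0000 -1.0000
    outer loop
      vertex 3.1 7.4 0.0
      vertex 15.0 7.4 0.0
      vertex 0.0 0.0 0.0
    endloop
  endfacet
  facet normal 0.0000 0.0000 -1.0000
    outer loop
      vertex 3.1 29.6 0.0
      vertex 3.1 7.4 0.0
      vertex 0.0 0.0 0.0
    endloop
  endfacet
  facet normal 0.0000 0.0000 -1.0000
    outer loop
      vertex 0.0 29.6 0.0
      vertex 3.1 29.6 0.0
      vertex 0.0 0.0 0.0
    endloop
  endfacet
  facet normal 0.0000 0.0000 1.0000
    outer loop
      vertex 0.0 0.0 12.9
      vertex 15.0 0.0 12.9
      vertex 15.0 7.4 12.9
    endloop
  endfacet
  facet normal 0.0000 0.0000 1.0000
    outer loop
      vertex 0.0 0.0 12.9
      vertex 15.0 7.4 12.9
      vertex 3.1 7.4 12.9
    endloop
  endfacet
  facet normal 0.0000 0.0000 1.0000
    outer loop
      vertex 0.0 0.0 12.9
      vertex 3.1 7.4 12.9
      vertex 3.1 29.6 12.9
    endloop
  endfacet
  facet normal 0.0000 0.0000 1.0000
    outer loop
      vertex 0.0 0.0 12.9
      vertex 3.1 29.6 12.9
      vertex 0.0 29.6 12.9
    endloop
  endfacet
  facet normal 0.0000 -1.0000 0.0000
    outer loop
      vertex 0.0 0.0 0.0
      vertex 15.0 0.0 0.0
      vertex 15.0 0.0 12.9
    endloop
  endfacet
  facet normal 0.0000 -1.0000 0.0000
    outer loop
      vertex 0.0 0.0 0.0
      vertex 15.0 0.0 12.9
      vertex 0.0 0.0 12.9
    endloop
  endfacet
  facet normal 1.0000 0.0000 0.0000
    outer loop
      vertex 15.0 0.0 0.0
      vertex 15.0 7.4 0.0
      vertex 15.0 7.4 12.9
    endloop
  endfacet
  facet normal 1.0000 0.0000 0.0000
    outer loop
      vertex 15.0 0.0 0.0
      vertex 15.0 7.4 12.9
      vertex 15.0 0.0 12.9
    endloop
  endfacet
  facet normal 0.0000 1.0000 0.0000
    outer loop
      vertex 15.0 7.4 0.0
      vertex 3.1 7.4 0.0
      vertex 3.1 7.4 12.9
    endloop
  endfacet
  facet normal 0.0000 1.0000 0.0000
    outer loop
      vertex 15.0 7.4 0.0
      vertex 3.1 7.4 12.9
      vertex 15.0 7.4 12.9
    endloop
  endfacet
  facet normal 1.0000 0.0000 0.0000
    outer loop
      vertex 3.1 7.4 0.0
      vertex 3.1 29.6 0.0
      vertex 3.1 29.6 12.9
    endloop
  endfacet
  facet normal 1.0000 0.0000 0.0000
    outer loop
      vertex 3.1 7.4 0.0
      vertex 3.1 29.6 12.9
      vertex 3.1 7.4 12.9
    endloop
  endfacet
  facet normal 0.0000 1.0000 0.0000
    outer loop
      vertex 3.1 29.6 0.0
      vertex 0.0 29.6 0.0
      vertex 0.0 29.6 12.9
    endloop
  endfacet
  facet normal 0.0000 1.0000 0.0000
    outer loop
      vertex 3.1 29.6 0.0
      vertex 0.0 29.6 12.9
      vertex 3.1 29.6 12.9
    endloop
  endfacet
  facet normal -1.0000 0.0000 0.0000
    outer loop
      vertex 0.0 29.6 0.0
      vertex 0.0 0.0 0.0
      vertex 0.0 0.0 12.9
    endloop
  endfacet
  facet normal -1.0000 0.0000 0.0000
    outer loop
      vertex 0.0 29.6 0.0
      vertex 0.0 0.0 12.9
      vertex 0.0 29.6 12.9
    endloop
  endfacet
endsolid part

The G0 Z moves step by Δz≈1.6 mm. Every layer's G1 loop is the same polygon, so the solid is a straight extrusion of it from z=0 to z≈12.9. Closing with flat bottom and top caps and triangulating gives 20 facets — an L-shaped prism: outer 15 × 29.6 mm, arm thicknesses ≈ 7.4 mm (horizontal) and 3.1 mm (vertical), extruded 12.9 mm in z.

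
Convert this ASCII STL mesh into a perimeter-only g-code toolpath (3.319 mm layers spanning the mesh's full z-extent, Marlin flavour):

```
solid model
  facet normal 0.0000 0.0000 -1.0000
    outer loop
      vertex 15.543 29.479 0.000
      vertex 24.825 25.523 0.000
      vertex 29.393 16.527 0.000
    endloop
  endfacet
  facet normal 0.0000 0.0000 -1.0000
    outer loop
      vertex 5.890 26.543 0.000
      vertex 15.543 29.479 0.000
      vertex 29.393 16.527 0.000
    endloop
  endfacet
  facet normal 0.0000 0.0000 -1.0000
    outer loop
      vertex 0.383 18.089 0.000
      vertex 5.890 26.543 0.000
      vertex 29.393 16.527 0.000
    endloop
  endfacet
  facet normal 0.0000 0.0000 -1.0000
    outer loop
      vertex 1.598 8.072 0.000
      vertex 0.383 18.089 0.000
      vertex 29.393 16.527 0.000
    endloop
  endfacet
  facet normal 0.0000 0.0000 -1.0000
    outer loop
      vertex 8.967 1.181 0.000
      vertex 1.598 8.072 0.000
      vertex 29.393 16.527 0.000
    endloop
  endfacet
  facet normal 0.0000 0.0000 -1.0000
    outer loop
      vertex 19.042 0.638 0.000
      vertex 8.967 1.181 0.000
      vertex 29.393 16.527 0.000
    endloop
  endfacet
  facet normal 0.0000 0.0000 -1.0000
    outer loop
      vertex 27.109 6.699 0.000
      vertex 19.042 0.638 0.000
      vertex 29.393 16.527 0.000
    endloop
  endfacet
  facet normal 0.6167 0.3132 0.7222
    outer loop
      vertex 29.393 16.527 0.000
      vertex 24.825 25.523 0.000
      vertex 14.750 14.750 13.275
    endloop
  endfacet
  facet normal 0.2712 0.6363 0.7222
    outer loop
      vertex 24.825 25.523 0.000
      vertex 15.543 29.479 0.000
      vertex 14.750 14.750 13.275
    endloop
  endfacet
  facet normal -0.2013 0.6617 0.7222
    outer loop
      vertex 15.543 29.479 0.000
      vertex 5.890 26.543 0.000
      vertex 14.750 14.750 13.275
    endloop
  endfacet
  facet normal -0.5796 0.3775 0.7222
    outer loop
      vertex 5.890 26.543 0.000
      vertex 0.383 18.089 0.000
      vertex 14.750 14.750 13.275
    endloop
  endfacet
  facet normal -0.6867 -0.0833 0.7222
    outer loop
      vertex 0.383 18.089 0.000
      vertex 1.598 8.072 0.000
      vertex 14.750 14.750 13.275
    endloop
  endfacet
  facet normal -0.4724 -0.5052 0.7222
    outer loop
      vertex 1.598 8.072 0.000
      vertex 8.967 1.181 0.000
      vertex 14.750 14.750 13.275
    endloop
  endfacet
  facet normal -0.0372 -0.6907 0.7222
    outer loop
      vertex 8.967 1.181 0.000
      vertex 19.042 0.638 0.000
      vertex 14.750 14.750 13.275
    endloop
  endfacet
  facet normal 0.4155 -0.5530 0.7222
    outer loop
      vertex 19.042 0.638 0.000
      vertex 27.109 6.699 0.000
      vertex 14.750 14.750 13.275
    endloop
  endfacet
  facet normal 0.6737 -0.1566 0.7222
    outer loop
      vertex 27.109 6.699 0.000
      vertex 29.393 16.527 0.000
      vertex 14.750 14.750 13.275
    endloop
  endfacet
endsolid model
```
; perimeter-only toolpath
G21 ; units = mm
G90 ; absolute positioning
G28 ; home
; layer 1
G0 Z3.319
G0 X25.732 Y16.083
G1 X22.306 Y22.830
G1 X15.345 Y25.797
G1 X8.105 Y23.595
G1 X3.975 Y17.254
G1 X4.886 Y9.741
G1 X10.413 Y4.573
G1 X17.969 Y4.166
G1 X24.019 Y8.712
G1 X25.732 Y16.083
; layer 2
G0 Z6.638
G0 X22.072 Y15.639
G1 X19.788 Y20.136
G1 X15.146 Y22.114
G1 X10.320 Y20.646
G1 X7.566 Y16.419
G1 X8.174 Y11.411
G1 X11.858 Y7.966
G1 X16.896 Y7.694
G1 X20.930 Y10.724
G1 X22.072 Y15.639
; layer 3
G0 Z9.956
G0 X18.411 Y15.194
G1 X17.269 Y17.443
G1 X14.948 Y18.432
G1 X12.535 Y17.698
G1 X11.158 Y15.585
G1 X11.462 Y13.081
G1 X13.304 Y11.358
G1 X15.823 Y11.222
G1 X17.840 Y12.737
G1 X18.411 Y15.194
M2 ; end

The solid is a regular 9-sided pyramid, base circumscribed radius ≈ 14.8 mm, apex at z ≈ 13.3 mm. Slicing at Δz = 3.319 mm — 4 equal slices spanning the solid's height, so layer i sits at z = i·h/4 — gives 3 non-empty perimeters. Each is a 9-segment closed polygon; G0 lifts to the layer z and rapids to the start vertex, then G1 traces the edges. The cross-section shrinks linearly with z (the slice at the apex is degenerate and omitted).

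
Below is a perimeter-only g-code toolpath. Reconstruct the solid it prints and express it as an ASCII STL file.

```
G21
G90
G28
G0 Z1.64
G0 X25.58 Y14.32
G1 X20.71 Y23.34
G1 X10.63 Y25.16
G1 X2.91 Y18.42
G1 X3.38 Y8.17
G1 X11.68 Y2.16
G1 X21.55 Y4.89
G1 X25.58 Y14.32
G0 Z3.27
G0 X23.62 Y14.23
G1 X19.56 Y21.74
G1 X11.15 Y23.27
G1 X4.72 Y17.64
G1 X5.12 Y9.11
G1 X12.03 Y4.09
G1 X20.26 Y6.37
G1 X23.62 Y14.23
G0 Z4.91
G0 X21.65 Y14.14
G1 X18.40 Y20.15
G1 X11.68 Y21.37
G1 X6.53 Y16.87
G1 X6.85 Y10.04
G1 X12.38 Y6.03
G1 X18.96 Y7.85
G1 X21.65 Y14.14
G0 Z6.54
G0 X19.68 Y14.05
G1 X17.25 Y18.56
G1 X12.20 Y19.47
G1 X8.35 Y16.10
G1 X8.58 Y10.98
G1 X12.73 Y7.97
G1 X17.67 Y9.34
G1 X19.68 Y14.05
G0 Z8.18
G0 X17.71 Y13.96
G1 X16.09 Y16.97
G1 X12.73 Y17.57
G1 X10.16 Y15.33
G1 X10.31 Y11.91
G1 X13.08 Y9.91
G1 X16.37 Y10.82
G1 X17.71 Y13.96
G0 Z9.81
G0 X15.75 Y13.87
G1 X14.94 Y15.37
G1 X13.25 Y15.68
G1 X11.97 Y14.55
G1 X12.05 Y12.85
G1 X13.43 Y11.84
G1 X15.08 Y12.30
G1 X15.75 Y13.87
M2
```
solid part
  facet normal 0.0000 0.0000 -1.0000
    outer loop
      vertex 10.10 27.06 0.00
      vertex 21.87 24.93 0.00
      vertex 27.55 14.41 0.00
    endloop
  endfacet
  facet normal 0.0000 0.0000 -1.0000
    outer loop
      vertex 1.10 19.19 0.00
      vertex 10.10 27.06 0.00
      vertex 27.55 14.41 0.00
    endloop
  endfacet
  facet normal 0.0000 0.0000 -1.0000
    outer loop
      vertex 1.65 7.24 0.00
      vertex 1.10 19.19 0.00
      vertex 27.55 14.41 0.00
    endloop
  endfacet
  facet normal 0.0000 0.0000 -1.0000
    outer loop
      vertex 11.33 0.22 0.00
      vertex 1.65 7.24 0.00
      vertex 27.55 14.41 0.00
    endloop
  endfacet
  facet normal 0.0000 0.0000 -1.0000
    outer loop
      vertex 22.85 3.41 0.00
      vertex 11.33 0.22 0.00
      vertex 27.55 14.41 0.00
    endloop
  endfacet
  facet normal 0.5965 0.3221 0.7351
    outer loop
      vertex 27.55 14.41 0.00
      vertex 21.87 24.93 0.00
      vertex 13.78 13.78 11.45
    endloop
  endfacet
  facet normal 0.1207 0.6672 0.7350
    outer loop
      vertex 21.87 24.93 0.00
      vertex 10.10 27.06 0.00
      vertex 13.78 13.78 11.45
    endloop
  endfacet
  facet normal -0.4462 0.5103 0.7352
    outer loop
      vertex 10.10 27.06 0.00
      vertex 1.10 19.19 0.00
      vertex 13.78 13.78 11.45
    endloop
  endfacet
  facet normal -0.6772 -0.0312 0.7352
    outer loop
      vertex 1.10 19.19 0.00
      vertex 1.65 7.24 0.00
      vertex 13.78 13.78 11.45
    endloop
  endfacet
  facet normal -0.3980 -0.5488 0.7351
    outer loop
      vertex 1.65 7.24 0.00
      vertex 11.33 0.22 0.00
      vertex 13.78 13.78 11.45
    endloop
  endfacet
  facet normal 0.1809 -0.6534 0.7351
    outer loop
      vertex 11.33 0.22 0.00
      vertex 22.85 3.41 0.00
      vertex 13.78 13.78 11.45
    endloop
  endfacet
  facet normal 0.6234 -0.2664 0.7351
    outer loop
      vertex 22.85 3.41 0.00
      vertex 27.55 14.41 0.00
      vertex 13.78 13.78 11.45
    endloop
  endfacet
endsolid part

The G0 Z moves step by Δz≈1.64 mm. The G1 loops shrink linearly with z, so the solid tapers from its base footprint up to z≈11.4. Closing with a flat bottom cap and the tapered top and triangulating gives 12 facets — a regular 7-sided pyramid, base circumscribed radius ≈ 13.8 mm, apex at z ≈ 11.4 mm.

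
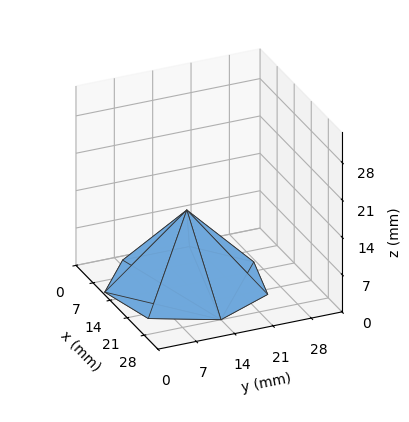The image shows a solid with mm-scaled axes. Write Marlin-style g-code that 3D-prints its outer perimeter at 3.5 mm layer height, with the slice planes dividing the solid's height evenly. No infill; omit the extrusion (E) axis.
Reading the render: the shape is a regular 7-sided pyramid, base circumscribed radius ≈ 14 mm, apex at z ≈ 14 mm (dimensions read to the nearest mm from the axis ticks). For the g-code, the solid's height is divided into equal slices at the stated Δz and each level perimeter traced with G1 moves after a G0 lift.

; perimeter-only toolpath
G21 ; units = mm
G90 ; absolute positioning
G28 ; home
; layer 1
G0 Z3.5
G0 X24.5 Y14.0
G1 X20.5 Y22.2
G1 X11.7 Y24.2
G1 X4.5 Y18.6
G1 X4.5 Y9.4
G1 X11.7 Y3.8
G1 X20.5 Y5.8
G1 X24.5 Y14.0
; layer 2
G0 Z7.0
G0 X21.0 Y14.0
G1 X18.4 Y19.4
G1 X12.4 Y20.8
G1 X7.7 Y17.1
G1 X7.7 Y10.9
G1 X12.4 Y7.2
G1 X18.4 Y8.6
G1 X21.0 Y14.0
; layer 3
G0 Z10.5
G0 X17.5 Y14.0
G1 X16.2 Y16.7
G1 X13.2 Y17.4
G1 X10.8 Y15.5
G1 X10.8 Y12.5
G1 X13.2 Y10.6
G1 X16.2 Y11.3
G1 X17.5 Y14.0
M2 ; end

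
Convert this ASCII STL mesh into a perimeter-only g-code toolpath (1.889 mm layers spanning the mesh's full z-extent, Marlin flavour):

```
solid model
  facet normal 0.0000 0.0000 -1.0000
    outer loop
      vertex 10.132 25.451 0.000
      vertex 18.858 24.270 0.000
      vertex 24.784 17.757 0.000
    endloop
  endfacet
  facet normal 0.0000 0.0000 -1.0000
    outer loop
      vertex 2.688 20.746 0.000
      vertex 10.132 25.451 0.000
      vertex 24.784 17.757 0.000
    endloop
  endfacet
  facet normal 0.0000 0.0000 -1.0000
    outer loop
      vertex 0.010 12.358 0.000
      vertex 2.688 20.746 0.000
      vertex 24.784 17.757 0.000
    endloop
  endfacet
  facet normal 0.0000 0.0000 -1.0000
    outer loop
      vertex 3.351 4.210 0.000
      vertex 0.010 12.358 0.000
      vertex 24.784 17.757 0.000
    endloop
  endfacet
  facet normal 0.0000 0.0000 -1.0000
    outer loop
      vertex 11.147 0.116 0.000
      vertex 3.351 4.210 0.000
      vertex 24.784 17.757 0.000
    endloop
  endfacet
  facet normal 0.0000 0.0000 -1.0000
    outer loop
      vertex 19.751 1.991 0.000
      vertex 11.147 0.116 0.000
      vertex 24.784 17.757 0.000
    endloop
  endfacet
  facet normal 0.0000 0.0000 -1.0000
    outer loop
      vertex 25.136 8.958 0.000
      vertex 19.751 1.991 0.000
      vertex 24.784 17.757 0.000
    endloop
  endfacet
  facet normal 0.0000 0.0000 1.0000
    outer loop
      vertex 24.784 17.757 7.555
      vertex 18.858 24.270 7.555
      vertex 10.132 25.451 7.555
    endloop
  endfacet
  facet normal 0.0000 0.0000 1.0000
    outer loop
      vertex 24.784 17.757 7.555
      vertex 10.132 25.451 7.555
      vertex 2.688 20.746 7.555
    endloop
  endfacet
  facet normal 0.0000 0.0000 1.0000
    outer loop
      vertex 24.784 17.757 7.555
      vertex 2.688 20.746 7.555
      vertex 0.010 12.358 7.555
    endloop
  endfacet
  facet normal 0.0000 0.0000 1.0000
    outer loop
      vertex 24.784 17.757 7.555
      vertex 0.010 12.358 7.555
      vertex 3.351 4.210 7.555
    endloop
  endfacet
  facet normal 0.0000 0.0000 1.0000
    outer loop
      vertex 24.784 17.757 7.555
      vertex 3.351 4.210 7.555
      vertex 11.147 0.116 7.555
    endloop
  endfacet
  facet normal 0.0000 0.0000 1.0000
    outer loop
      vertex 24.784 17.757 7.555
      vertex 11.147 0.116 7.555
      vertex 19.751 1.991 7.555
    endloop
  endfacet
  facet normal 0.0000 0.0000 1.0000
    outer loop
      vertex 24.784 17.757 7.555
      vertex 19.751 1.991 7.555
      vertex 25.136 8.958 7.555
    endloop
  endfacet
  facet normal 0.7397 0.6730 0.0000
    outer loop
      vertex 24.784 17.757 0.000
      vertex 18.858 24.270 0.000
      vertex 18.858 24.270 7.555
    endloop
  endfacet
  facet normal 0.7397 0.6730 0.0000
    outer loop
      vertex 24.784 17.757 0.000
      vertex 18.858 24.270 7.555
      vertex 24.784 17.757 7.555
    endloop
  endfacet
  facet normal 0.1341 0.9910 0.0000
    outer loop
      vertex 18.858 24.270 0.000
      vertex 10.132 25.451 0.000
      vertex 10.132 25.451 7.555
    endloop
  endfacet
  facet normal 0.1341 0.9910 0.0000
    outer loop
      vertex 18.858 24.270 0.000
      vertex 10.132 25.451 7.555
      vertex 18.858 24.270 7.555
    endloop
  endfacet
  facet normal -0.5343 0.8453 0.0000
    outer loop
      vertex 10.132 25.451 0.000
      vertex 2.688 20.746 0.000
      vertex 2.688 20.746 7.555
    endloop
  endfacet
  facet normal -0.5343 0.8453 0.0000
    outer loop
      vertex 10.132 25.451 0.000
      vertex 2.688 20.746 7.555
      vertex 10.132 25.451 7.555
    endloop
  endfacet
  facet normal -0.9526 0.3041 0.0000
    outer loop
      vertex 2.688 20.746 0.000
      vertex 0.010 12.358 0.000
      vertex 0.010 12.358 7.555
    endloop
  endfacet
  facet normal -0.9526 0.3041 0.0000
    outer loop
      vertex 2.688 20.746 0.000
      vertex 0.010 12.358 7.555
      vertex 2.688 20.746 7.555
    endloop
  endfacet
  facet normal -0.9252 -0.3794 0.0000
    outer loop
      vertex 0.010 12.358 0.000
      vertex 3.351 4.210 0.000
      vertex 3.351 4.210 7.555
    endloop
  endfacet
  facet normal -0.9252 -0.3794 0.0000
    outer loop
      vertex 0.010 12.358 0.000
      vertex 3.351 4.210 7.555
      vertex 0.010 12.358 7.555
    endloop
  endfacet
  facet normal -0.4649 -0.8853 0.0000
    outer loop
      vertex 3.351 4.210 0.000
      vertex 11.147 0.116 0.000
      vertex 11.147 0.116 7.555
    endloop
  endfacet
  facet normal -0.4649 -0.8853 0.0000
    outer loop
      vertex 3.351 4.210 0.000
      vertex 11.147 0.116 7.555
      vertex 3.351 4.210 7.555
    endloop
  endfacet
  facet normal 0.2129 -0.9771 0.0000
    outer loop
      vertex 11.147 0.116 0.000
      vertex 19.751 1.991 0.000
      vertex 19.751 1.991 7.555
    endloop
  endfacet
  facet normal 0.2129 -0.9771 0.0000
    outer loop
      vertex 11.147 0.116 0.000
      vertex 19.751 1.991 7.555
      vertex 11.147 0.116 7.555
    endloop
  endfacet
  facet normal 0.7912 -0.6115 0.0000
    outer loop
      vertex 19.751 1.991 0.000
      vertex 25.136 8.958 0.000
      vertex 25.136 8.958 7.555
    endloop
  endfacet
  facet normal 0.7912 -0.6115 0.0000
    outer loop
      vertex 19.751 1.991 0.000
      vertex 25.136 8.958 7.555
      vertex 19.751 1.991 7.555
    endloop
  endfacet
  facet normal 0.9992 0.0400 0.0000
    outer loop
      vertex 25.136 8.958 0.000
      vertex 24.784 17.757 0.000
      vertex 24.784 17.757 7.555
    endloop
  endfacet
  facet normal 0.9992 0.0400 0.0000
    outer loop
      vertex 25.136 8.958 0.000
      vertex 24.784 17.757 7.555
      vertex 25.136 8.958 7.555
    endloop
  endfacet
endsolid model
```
; perimeter-only toolpath
G21 ; units = mm
G90 ; absolute positioning
G28 ; home
; layer 1
G0 Z1.889
G0 X24.784 Y17.757
G1 X18.858 Y24.270
G1 X10.132 Y25.451
G1 X2.688 Y20.746
G1 X0.010 Y12.358
G1 X3.351 Y4.210
G1 X11.147 Y0.116
G1 X19.751 Y1.991
G1 X25.136 Y8.958
G1 X24.784 Y17.757
; layer 2
G0 Z3.777
G0 X24.784 Y17.757
G1 X18.858 Y24.270
G1 X10.132 Y25.451
G1 X2.688 Y20.746
G1 X0.010 Y12.358
G1 X3.351 Y4.210
G1 X11.147 Y0.116
G1 X19.751 Y1.991
G1 X25.136 Y8.958
G1 X24.784 Y17.757
; layer 3
G0 Z5.666
G0 X24.784 Y17.757
G1 X18.858 Y24.270
G1 X10.132 Y25.451
G1 X2.688 Y20.746
G1 X0.010 Y12.358
G1 X3.351 Y4.210
G1 X11.147 Y0.116
G1 X19.751 Y1.991
G1 X25.136 Y8.958
G1 X24.784 Y17.757
; layer 4
G0 Z7.555
G0 X24.784 Y17.757
G1 X18.858 Y24.270
G1 X10.132 Y25.451
G1 X2.688 Y20.746
G1 X0.010 Y12.358
G1 X3.351 Y4.210
G1 X11.147 Y0.116
G1 X19.751 Y1.991
G1 X25.136 Y8.958
G1 X24.784 Y17.757
M2 ; end

The solid is a regular 9-sided prism (a cylinder approximated with 9 flat sides), circumscribed radius ≈ 12.9 mm, height ≈ 7.55 mm. Slicing at Δz = 1.889 mm — 4 equal slices spanning the solid's height, so layer i sits at z = i·h/4 — gives 4 non-empty perimeters. Each is a 9-segment closed polygon; G0 lifts to the layer z and rapids to the start vertex, then G1 traces the edges.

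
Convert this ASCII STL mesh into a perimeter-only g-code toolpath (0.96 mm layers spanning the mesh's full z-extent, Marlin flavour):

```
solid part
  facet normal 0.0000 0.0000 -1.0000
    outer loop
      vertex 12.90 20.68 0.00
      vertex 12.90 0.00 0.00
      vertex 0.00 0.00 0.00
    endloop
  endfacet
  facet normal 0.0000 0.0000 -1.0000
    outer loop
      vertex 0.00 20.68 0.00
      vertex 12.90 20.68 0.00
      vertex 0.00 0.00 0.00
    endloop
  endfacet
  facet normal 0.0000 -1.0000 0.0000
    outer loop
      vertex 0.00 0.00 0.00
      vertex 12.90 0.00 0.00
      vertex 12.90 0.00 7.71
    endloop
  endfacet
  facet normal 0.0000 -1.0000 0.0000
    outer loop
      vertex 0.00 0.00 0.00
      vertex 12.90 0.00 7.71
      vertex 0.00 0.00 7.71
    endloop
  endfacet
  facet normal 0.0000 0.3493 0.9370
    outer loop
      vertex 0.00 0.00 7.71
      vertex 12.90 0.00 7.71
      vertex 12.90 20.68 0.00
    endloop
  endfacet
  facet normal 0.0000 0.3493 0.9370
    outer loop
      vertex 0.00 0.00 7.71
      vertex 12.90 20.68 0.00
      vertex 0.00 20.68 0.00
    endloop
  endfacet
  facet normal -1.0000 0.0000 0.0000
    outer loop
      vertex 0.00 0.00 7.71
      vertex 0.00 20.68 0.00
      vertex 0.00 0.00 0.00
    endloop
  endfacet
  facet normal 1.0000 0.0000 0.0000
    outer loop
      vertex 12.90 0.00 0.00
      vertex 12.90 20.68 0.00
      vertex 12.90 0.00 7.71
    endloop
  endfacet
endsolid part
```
; perimeter-only toolpath
G21 ; units = mm
G90 ; absolute positioning
G28 ; home
; layer 1
G0 Z0.96
G0 X0.00 Y0.00
G1 X12.90 Y0.00
G1 X12.90 Y18.09
G1 X0.00 Y18.09
G1 X0.00 Y0.00
; layer 2
G0 Z1.93
G0 X0.00 Y0.00
G1 X12.90 Y0.00
G1 X12.90 Y15.51
G1 X0.00 Y15.51
G1 X0.00 Y0.00
; layer 3
G0 Z2.89
G0 X0.00 Y0.00
G1 X12.90 Y0.00
G1 X12.90 Y12.93
G1 X0.00 Y12.93
G1 X0.00 Y0.00
; layer 4
G0 Z3.85
G0 X0.00 Y0.00
G1 X12.90 Y0.00
G1 X12.90 Y10.34
G1 X0.00 Y10.34
G1 X0.00 Y0.00
; layer 5
G0 Z4.82
G0 X0.00 Y0.00
G1 X12.90 Y0.00
G1 X12.90 Y7.75
G1 X0.00 Y7.75
G1 X0.00 Y0.00
; layer 6
G0 Z5.78
G0 X0.00 Y0.00
G1 X12.90 Y0.00
G1 X12.90 Y5.17
G1 X0.00 Y5.17
G1 X0.00 Y0.00
; layer 7
G0 Z6.75
G0 X0.00 Y0.00
G1 X12.90 Y0.00
G1 X12.90 Y2.58
G1 X0.00 Y2.58
G1 X0.00 Y0.00
M2 ; end

The solid is a wedge (ramp): 12.9 × 20.7 mm base, rising to 7.71 mm along the y=0 edge and sloping linearly to z=0 at y=20.7. Slicing at Δz = 0.96 mm — 8 equal slices spanning the solid's height, so layer i sits at z = i·h/8 — gives 7 non-empty perimeters. Each is a 4-segment closed polygon; G0 lifts to the layer z and rapids to the start vertex, then G1 traces the edges. The cross-section shrinks linearly with z (the slice at the apex is degenerate and omitted).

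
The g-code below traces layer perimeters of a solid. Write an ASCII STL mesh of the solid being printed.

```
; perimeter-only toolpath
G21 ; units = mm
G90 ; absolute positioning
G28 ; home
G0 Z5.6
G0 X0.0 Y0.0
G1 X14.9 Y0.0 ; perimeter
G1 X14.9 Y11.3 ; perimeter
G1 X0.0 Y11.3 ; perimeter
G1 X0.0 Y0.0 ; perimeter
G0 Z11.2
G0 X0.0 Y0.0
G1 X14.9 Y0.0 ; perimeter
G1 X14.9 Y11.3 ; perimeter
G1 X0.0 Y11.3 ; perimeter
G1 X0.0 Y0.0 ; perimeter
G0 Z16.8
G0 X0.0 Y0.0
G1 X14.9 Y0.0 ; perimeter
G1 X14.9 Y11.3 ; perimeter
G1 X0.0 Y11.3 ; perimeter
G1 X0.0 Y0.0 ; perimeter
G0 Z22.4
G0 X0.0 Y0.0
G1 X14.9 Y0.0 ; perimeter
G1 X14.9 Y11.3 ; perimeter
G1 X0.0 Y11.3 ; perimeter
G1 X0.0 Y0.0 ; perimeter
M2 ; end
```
solid part
  facet normal 0.0000 0.0000 -1.0000
    outer loop
      vertex 14.9 11.3 0.0
      vertex 14.9 0.0 0.0
      vertex 0.0 0.0 0.0
    endloop
  endfacet
  facet normal 0.0000 0.0000 -1.0000
    outer loop
      vertex 0.0 11.3 0.0
      vertex 14.9 11.3 0.0
      vertex 0.0 0.0 0.0
    endloop
  endfacet
  facet normal 0.0000 0.0000 1.0000
    outer loop
      vertex 0.0 0.0 22.4
      vertex 14.9 0.0 22.4
      vertex 14.9 11.3 22.4
    endloop
  endfacet
  facet normal 0.0000 0.0000 1.0000
    outer loop
      vertex 0.0 0.0 22.4
      vertex 14.9 11.3 22.4
      vertex 0.0 11.3 22.4
    endloop
  endfacet
  facet normal 0.0000 -1.0000 0.0000
    outer loop
      vertex 0.0 0.0 0.0
      vertex 14.9 0.0 0.0
      vertex 14.9 0.0 22.4
    endloop
  endfacet
  facet normal 0.0000 -1.0000 0.0000
    outer loop
      vertex 0.0 0.0 0.0
      vertex 14.9 0.0 22.4
      vertex 0.0 0.0 22.4
    endloop
  endfacet
  facet normal 0.0000 1.0000 0.0000
    outer loop
      vertex 14.9 11.3 22.4
      vertex 14.9 11.3 0.0
      vertex 0.0 11.3 0.0
    endloop
  endfacet
  facet normal 0.0000 1.0000 0.0000
    outer loop
      vertex 0.0 11.3 22.4
      vertex 14.9 11.3 22.4
      vertex 0.0 11.3 0.0
    endloop
  endfacet
  facet normal -1.0000 0.0000 0.0000
    outer loop
      vertex 0.0 11.3 22.4
      vertex 0.0 11.3 0.0
      vertex 0.0 0.0 0.0
    endloop
  endfacet
  facet normal -1.0000 0.0000 0.0000
    outer loop
      vertex 0.0 0.0 22.4
      vertex 0.0 11.3 22.4
      vertex 0.0 0.0 0.0
    endloop
  endfacet
  facet normal 1.0000 0.0000 0.0000
    outer loop
      vertex 14.9 0.0 0.0
      vertex 14.9 11.3 0.0
      vertex 14.9 11.3 22.4
    endloop
  endfacet
  facet normal 1.0000 0.0000 0.0000
    outer loop
      vertex 14.9 0.0 0.0
      vertex 14.9 11.3 22.4
      vertex 14.9 0.0 22.4
    endloop
  endfacet
endsolid part

The G0 Z moves step by Δz≈5.6 mm. Every layer's G1 loop is the same polygon, so the solid is a straight extrusion of it from z=0 to z≈22.4. Closing with flat bottom and top caps and triangulating gives 12 facets — a rectangular box, roughly 14.9 × 11.3 mm footprint and 22.4 mm tall.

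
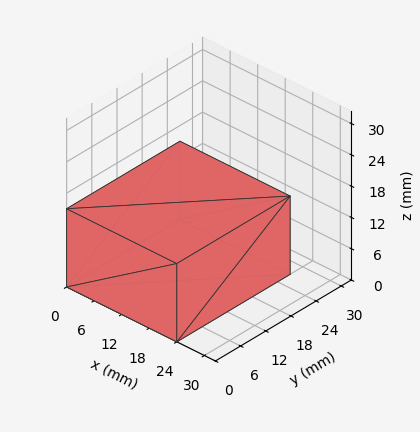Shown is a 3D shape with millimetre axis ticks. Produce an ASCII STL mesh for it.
Reading the render: the shape is a rectangular box, roughly 24 × 27 mm footprint and 15 mm tall (dimensions read to the nearest mm from the axis ticks). For the STL, each face is triangulated and given an outward normal.

solid part
  facet normal 0.0000 0.0000 -1.0000
    outer loop
      vertex 24.0 27.0 0.0
      vertex 24.0 0.0 0.0
      vertex 0.0 0.0 0.0
    endloop
  endfacet
  facet normal 0.0000 0.0000 -1.0000
    outer loop
      vertex 0.0 27.0 0.0
      vertex 24.0 27.0 0.0
      vertex 0.0 0.0 0.0
    endloop
  endfacet
  facet normal 0.0000 0.0000 1.0000
    outer loop
      vertex 0.0 0.0 15.0
      vertex 24.0 0.0 15.0
      vertex 24.0 27.0 15.0
    endloop
  endfacet
  facet normal 0.0000 0.0000 1.0000
    outer loop
      vertex 0.0 0.0 15.0
      vertex 24.0 27.0 15.0
      vertex 0.0 27.0 15.0
    endloop
  endfacet
  facet normal 0.0000 -1.0000 0.0000
    outer loop
      vertex 0.0 0.0 0.0
      vertex 24.0 0.0 0.0
      vertex 24.0 0.0 15.0
    endloop
  endfacet
  facet normal 0.0000 -1.0000 0.0000
    outer loop
      vertex 0.0 0.0 0.0
      vertex 24.0 0.0 15.0
      vertex 0.0 0.0 15.0
    endloop
  endfacet
  facet normal 0.0000 1.0000 0.0000
    outer loop
      vertex 24.0 27.0 15.0
      vertex 24.0 27.0 0.0
      vertex 0.0 27.0 0.0
    endloop
  endfacet
  facet normal 0.0000 1.0000 0.0000
    outer loop
      vertex 0.0 27.0 15.0
      vertex 24.0 27.0 15.0
      vertex 0.0 27.0 0.0
    endloop
  endfacet
  facet normal -1.0000 0.0000 0.0000
    outer loop
      vertex 0.0 27.0 15.0
      vertex 0.0 27.0 0.0
      vertex 0.0 0.0 0.0
    endloop
  endfacet
  facet normal -1.0000 0.0000 0.0000
    outer loop
      vertex 0.0 0.0 15.0
      vertex 0.0 27.0 15.0
      vertex 0.0 0.0 0.0
    endloop
  endfacet
  facet normal 1.0000 0.0000 0.0000
    outer loop
      vertex 24.0 0.0 0.0
      vertex 24.0 27.0 0.0
      vertex 24.0 27.0 15.0
    endloop
  endfacet
  facet normal 1.0000 0.0000 0.0000
    outer loop
      vertex 24.0 0.0 0.0
      vertex 24.0 27.0 15.0
      vertex 24.0 0.0 15.0
    endloop
  endfacet
endsolid part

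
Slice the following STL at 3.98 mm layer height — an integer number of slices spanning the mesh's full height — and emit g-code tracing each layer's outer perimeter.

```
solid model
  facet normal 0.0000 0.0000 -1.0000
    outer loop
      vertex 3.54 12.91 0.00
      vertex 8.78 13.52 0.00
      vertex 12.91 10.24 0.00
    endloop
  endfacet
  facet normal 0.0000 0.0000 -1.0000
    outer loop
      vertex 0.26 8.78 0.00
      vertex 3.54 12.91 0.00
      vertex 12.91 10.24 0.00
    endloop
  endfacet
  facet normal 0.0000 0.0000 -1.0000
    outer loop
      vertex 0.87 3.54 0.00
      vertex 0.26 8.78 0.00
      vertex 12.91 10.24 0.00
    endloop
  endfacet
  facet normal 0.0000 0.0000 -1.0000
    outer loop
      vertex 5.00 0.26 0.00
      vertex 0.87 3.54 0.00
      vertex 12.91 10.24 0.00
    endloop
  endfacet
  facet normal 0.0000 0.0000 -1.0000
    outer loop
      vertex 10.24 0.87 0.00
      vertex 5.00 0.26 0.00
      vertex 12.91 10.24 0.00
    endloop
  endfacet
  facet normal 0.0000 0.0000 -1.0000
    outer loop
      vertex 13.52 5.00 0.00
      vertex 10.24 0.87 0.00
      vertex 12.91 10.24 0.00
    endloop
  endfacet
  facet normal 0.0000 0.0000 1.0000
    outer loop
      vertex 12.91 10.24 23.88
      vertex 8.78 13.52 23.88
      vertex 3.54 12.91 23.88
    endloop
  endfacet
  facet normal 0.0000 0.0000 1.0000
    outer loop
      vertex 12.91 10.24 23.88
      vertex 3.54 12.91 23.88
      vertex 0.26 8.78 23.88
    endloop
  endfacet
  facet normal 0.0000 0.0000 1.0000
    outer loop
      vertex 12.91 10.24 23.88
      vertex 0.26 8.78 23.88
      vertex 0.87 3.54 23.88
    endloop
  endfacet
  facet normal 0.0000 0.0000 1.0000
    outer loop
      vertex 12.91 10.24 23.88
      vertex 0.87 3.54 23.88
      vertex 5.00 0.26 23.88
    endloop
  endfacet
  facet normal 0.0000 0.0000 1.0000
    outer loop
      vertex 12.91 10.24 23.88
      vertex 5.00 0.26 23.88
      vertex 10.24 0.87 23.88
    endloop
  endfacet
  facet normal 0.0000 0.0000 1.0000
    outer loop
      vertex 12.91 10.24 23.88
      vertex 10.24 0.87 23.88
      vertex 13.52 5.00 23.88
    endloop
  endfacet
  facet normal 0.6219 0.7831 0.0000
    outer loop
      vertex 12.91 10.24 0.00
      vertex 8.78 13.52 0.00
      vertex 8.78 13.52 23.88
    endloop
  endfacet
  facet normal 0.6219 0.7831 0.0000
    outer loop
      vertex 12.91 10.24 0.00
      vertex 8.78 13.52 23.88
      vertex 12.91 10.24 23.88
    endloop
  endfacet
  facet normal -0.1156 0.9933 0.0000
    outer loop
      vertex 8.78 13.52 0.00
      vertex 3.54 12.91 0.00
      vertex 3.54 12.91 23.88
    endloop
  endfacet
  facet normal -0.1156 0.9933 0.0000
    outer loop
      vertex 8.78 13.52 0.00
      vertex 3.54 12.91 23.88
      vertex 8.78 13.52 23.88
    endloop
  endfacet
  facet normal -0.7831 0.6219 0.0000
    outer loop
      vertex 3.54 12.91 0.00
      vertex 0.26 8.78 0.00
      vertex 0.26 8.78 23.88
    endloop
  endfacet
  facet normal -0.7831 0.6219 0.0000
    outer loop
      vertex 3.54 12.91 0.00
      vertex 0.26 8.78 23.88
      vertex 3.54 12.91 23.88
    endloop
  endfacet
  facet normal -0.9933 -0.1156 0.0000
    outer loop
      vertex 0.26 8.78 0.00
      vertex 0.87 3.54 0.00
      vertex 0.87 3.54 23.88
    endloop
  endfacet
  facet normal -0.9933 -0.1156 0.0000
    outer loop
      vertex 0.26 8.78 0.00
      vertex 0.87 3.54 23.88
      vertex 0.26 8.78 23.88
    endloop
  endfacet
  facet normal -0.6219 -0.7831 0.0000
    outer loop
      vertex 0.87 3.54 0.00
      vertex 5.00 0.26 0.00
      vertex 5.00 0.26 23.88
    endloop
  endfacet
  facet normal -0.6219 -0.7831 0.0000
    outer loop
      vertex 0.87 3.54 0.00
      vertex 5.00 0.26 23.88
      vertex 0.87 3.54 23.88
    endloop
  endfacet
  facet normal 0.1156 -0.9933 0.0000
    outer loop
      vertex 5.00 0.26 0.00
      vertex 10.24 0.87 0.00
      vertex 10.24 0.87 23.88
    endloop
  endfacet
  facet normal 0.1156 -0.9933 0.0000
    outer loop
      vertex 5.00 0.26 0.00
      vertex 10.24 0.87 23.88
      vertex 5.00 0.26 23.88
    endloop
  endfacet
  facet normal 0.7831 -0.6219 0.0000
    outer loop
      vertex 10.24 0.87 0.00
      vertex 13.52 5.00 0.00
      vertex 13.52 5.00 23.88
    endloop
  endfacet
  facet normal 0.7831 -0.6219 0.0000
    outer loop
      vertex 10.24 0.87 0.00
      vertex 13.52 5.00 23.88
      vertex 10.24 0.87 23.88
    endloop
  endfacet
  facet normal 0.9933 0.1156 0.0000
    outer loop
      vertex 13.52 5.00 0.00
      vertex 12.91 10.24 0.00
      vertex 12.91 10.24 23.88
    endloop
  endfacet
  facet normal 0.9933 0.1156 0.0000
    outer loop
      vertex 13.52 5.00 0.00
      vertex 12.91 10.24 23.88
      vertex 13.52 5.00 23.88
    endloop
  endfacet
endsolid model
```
; perimeter-only toolpath
G21 ; units = mm
G90 ; absolute positioning
G28 ; home
; layer 1
G0 Z3.98
G0 X12.91 Y10.24
G1 X8.78 Y13.52
G1 X3.54 Y12.91
G1 X0.26 Y8.78
G1 X0.87 Y3.54
G1 X5.00 Y0.26
G1 X10.24 Y0.87
G1 X13.52 Y5.00
G1 X12.91 Y10.24
; layer 2
G0 Z7.96
G0 X12.91 Y10.24
G1 X8.78 Y13.52
G1 X3.54 Y12.91
G1 X0.26 Y8.78
G1 X0.87 Y3.54
G1 X5.00 Y0.26
G1 X10.24 Y0.87
G1 X13.52 Y5.00
G1 X12.91 Y10.24
; layer 3
G0 Z11.94
G0 X12.91 Y10.24
G1 X8.78 Y13.52
G1 X3.54 Y12.91
G1 X0.26 Y8.78
G1 X0.87 Y3.54
G1 X5.00 Y0.26
G1 X10.24 Y0.87
G1 X13.52 Y5.00
G1 X12.91 Y10.24
; layer 4
G0 Z15.92
G0 X12.91 Y10.24
G1 X8.78 Y13.52
G1 X3.54 Y12.91
G1 X0.26 Y8.78
G1 X0.87 Y3.54
G1 X5.00 Y0.26
G1 X10.24 Y0.87
G1 X13.52 Y5.00
G1 X12.91 Y10.24
; layer 5
G0 Z19.90
G0 X12.91 Y10.24
G1 X8.78 Y13.52
G1 X3.54 Y12.91
G1 X0.26 Y8.78
G1 X0.87 Y3.54
G1 X5.00 Y0.26
G1 X10.24 Y0.87
G1 X13.52 Y5.00
G1 X12.91 Y10.24
; layer 6
G0 Z23.88
G0 X12.91 Y10.24
G1 X8.78 Y13.52
G1 X3.54 Y12.91
G1 X0.26 Y8.78
G1 X0.87 Y3.54
G1 X5.00 Y0.26
G1 X10.24 Y0.87
G1 X13.52 Y5.00
G1 X12.91 Y10.24
M2 ; end

The solid is a regular 8-sided prism (a cylinder approximated with 8 flat sides), circumscribed radius ≈ 6.89 mm, height ≈ 23.9 mm. Slicing at Δz = 3.98 mm — 6 equal slices spanning the solid's height, so layer i sits at z = i·h/6 — gives 6 non-empty perimeters. Each is a 8-segment closed polygon; G0 lifts to the layer z and rapids to the start vertex, then G1 traces the edges.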